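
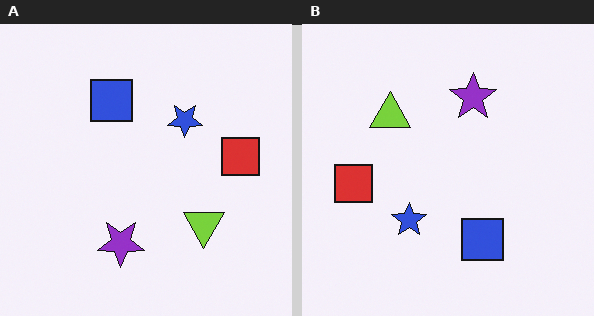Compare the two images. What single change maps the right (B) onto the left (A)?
It was rotated 180°.

The red square sits in the left of the right (B) image and the right of the left (A) — consistent with a whole-image 180° rotation.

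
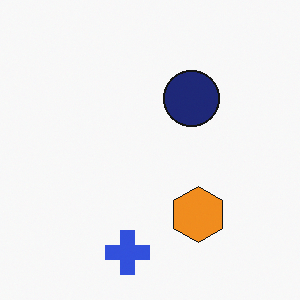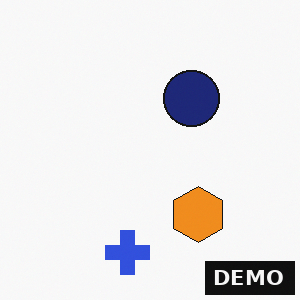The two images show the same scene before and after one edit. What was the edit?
The second image is the first watermarked with the text "DEMO" in the lower-right corner.

A dark label reading "DEMO" appears in the lower-right corner.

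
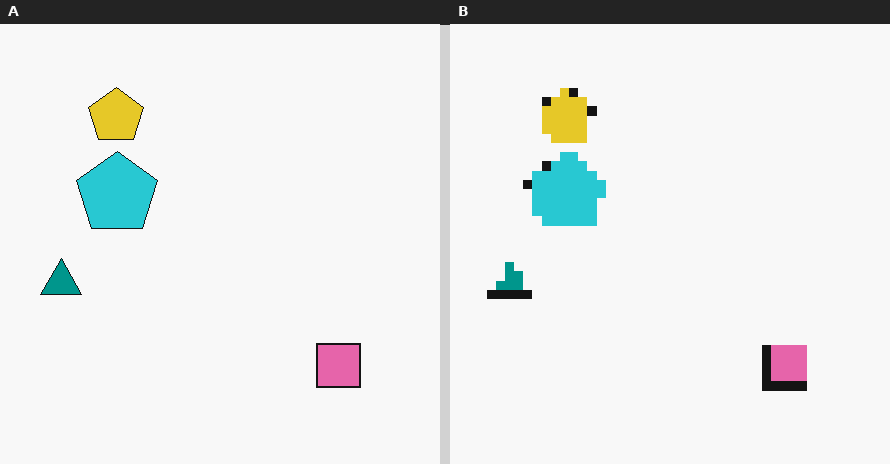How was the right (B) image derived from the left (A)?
The image was heavily pixelated into large blocks.

Shapes are reduced to large square blocks; fine edges and outlines are lost — a downscale-then-upscale (mosaic) effect.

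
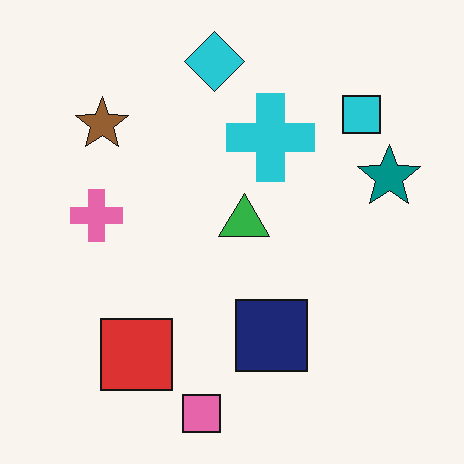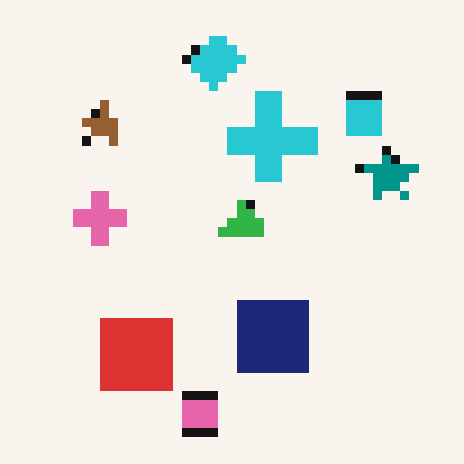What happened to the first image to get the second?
The transformation is: heavily pixelated into large blocks.

Shapes are reduced to large square blocks; fine edges and outlines are lost — a downscale-then-upscale (mosaic) effect.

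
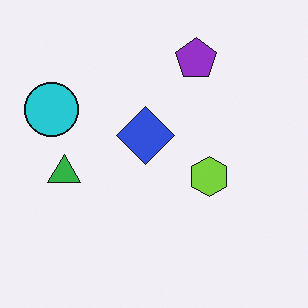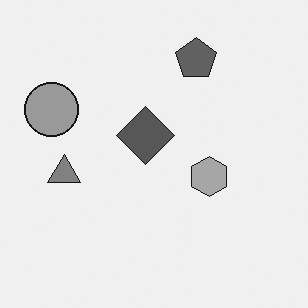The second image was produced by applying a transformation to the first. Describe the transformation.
Converted to grayscale.

All color is removed — every shape is now a shade of grey.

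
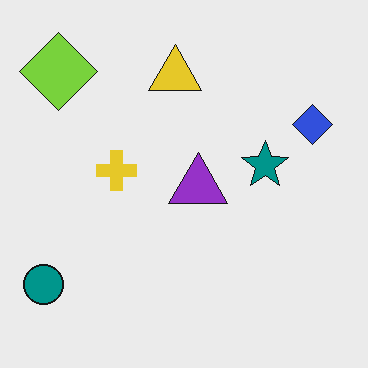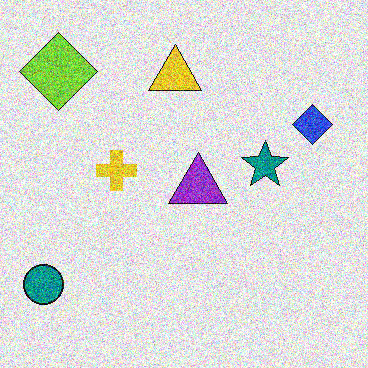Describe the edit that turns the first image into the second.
The transformation is: degraded with heavy additive noise.

Random speckle covers the whole image, including the flat background.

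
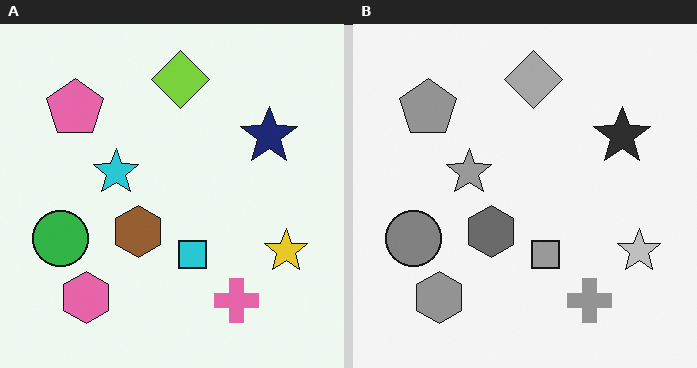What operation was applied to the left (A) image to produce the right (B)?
The image was converted to grayscale.

All color is removed — every shape is now a shade of grey.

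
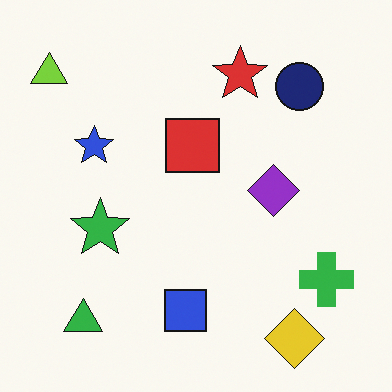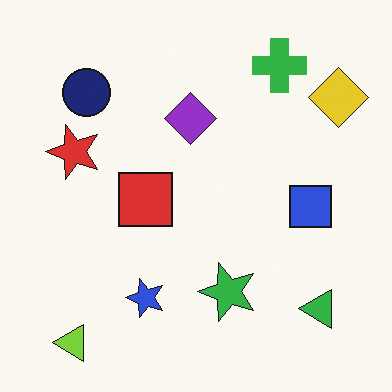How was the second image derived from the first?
The transformation is: rotated 90° counter-clockwise.

The lime triangle sits in the top-left of the first image and the bottom-left of the second — consistent with a whole-image 90° counter-clockwise rotation.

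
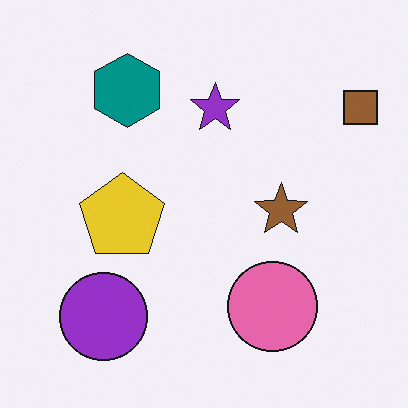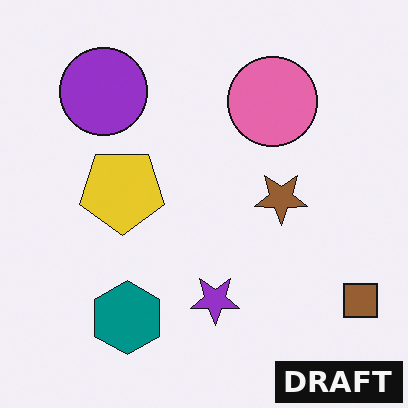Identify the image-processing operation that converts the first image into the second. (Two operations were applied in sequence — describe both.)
The image was flipped vertically (top ↔ bottom), then watermarked with the text "DRAFT" in the lower-right corner.

The teal hexagon is in the top-left of the first image and the bottom-left of the second — shapes on opposite sides of the horizontal midline have swapped in a mirror flip. A dark label reading "DRAFT" appears in the lower-right corner.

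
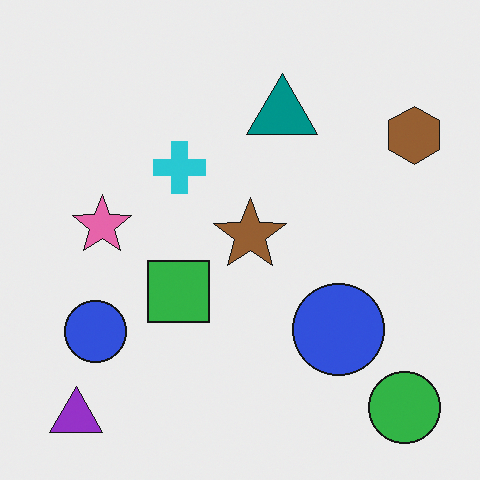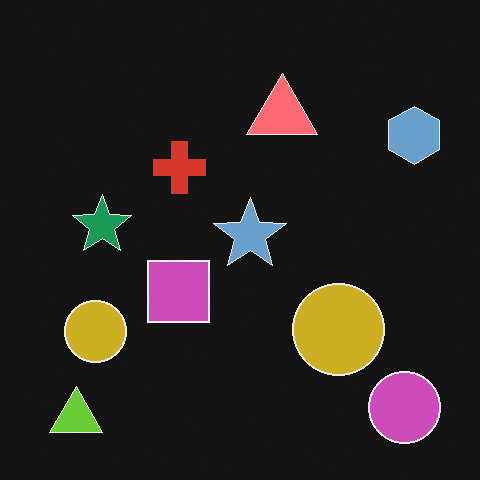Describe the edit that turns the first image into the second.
Color-inverted (negative).

The light background has become dark and every shape's color is its complement — a photographic negative.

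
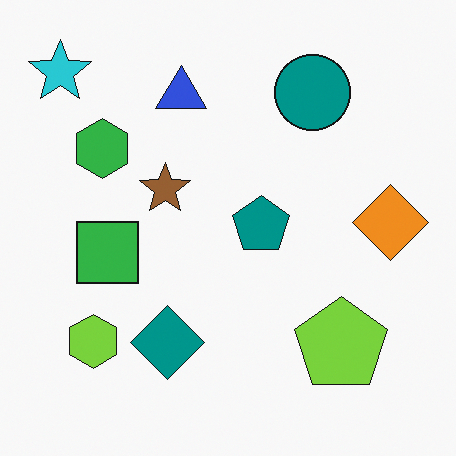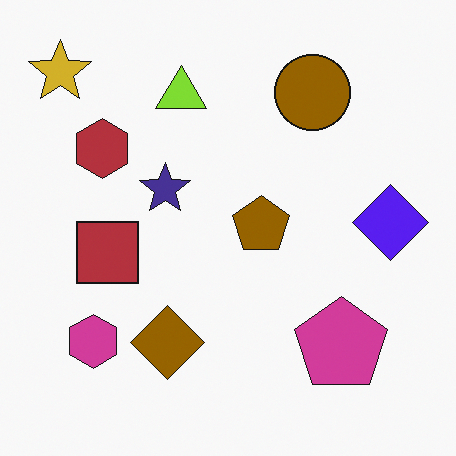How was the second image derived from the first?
This is the original image hue-shifted through roughly half the color wheel.

Every shape's color has rotated by the same amount around the hue wheel — a uniform hue shift.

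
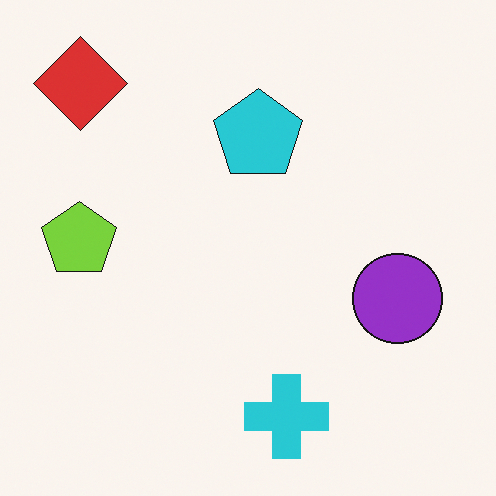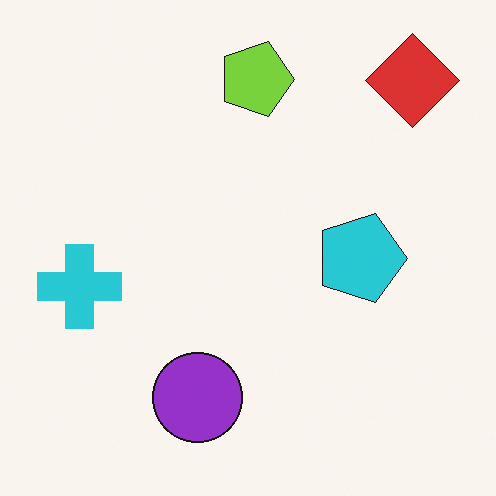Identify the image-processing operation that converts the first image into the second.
This is the original image rotated 90° clockwise.

The red diamond sits in the top-left of the first image and the top-right of the second — consistent with a whole-image 90° clockwise rotation.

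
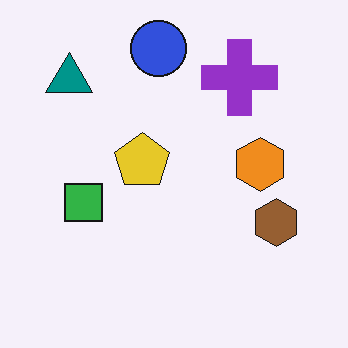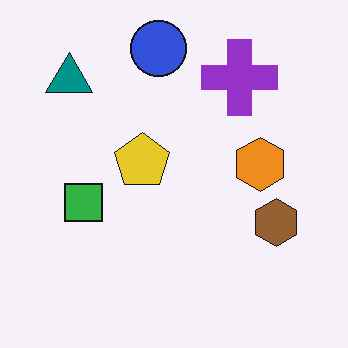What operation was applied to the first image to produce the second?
Given moderate JPEG compression.

Blocky 8×8 compression artifacts appear around shape edges and the flat background shows ringing — characteristic JPEG degradation.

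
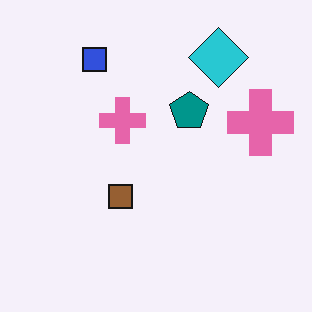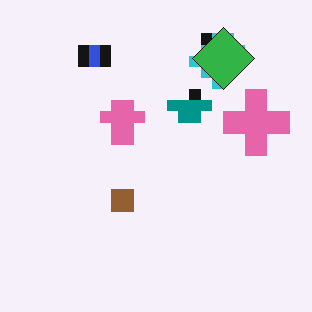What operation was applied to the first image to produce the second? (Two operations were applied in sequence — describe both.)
This is the original image heavily pixelated into large blocks, then overlaid with an additional green diamond.

Shapes are reduced to large square blocks; fine edges and outlines are lost — a downscale-then-upscale (mosaic) effect. A green diamond appears in the second image that is absent from the first.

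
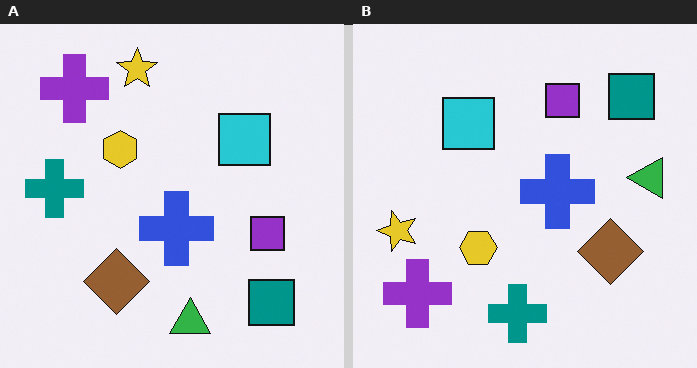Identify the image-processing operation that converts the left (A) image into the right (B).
It was rotated 90° counter-clockwise.

The purple cross sits in the top-left of the left (A) image and the bottom-left of the right (B) — consistent with a whole-image 90° counter-clockwise rotation.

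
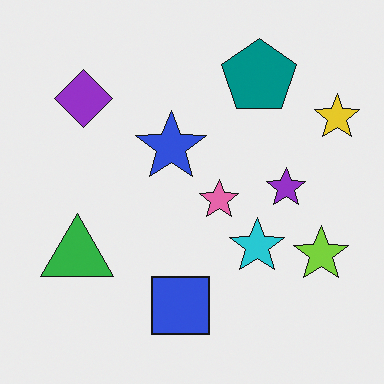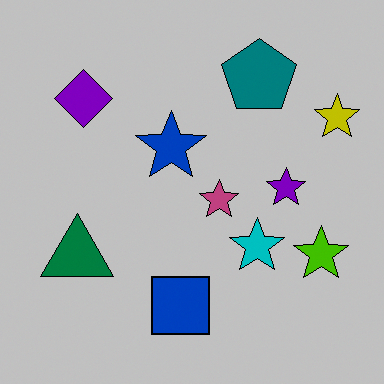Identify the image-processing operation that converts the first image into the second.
Heavily posterized to just a handful of flat colors.

Each flat color has snapped to a coarser quantized level — most visibly, the near-white background has dropped to a flat grey.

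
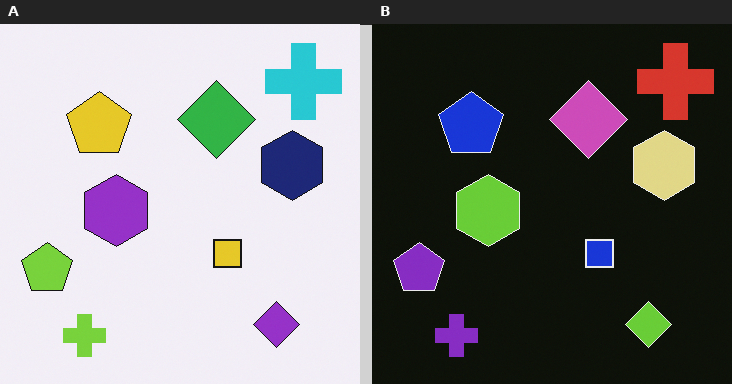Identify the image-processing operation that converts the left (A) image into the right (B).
It was color-inverted (negative).

The light background has become dark and every shape's color is its complement — a photographic negative.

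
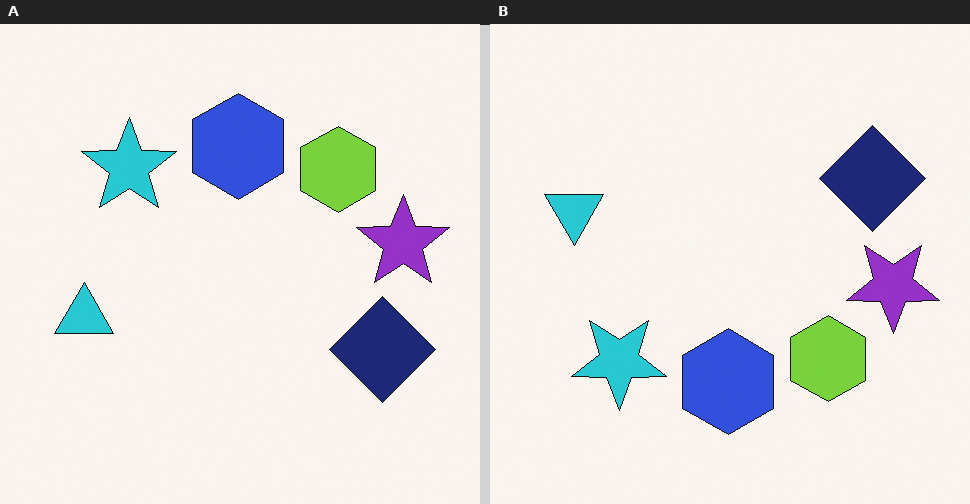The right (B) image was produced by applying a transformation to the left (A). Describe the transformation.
It was flipped vertically (top ↔ bottom).

The blue hexagon is in the top of the left (A) image and the bottom of the right (B) — shapes on opposite sides of the horizontal midline have swapped in a mirror flip.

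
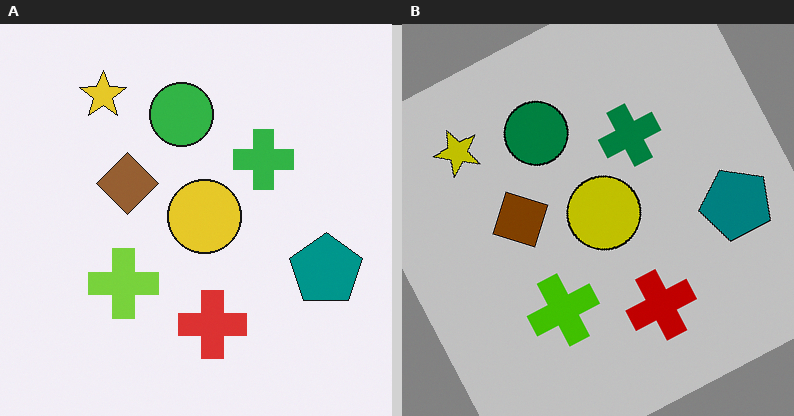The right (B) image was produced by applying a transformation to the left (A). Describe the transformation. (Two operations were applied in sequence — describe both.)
It was aggressively posterized, then rotated counter-clockwise by a clearly visible amount.

Each flat color has snapped to a coarser quantized level — most visibly, the near-white background has dropped to a flat grey. Every shape is tilted by the same angle and the image corners show triangular fill wedges — a whole-image rotation by a non-right angle.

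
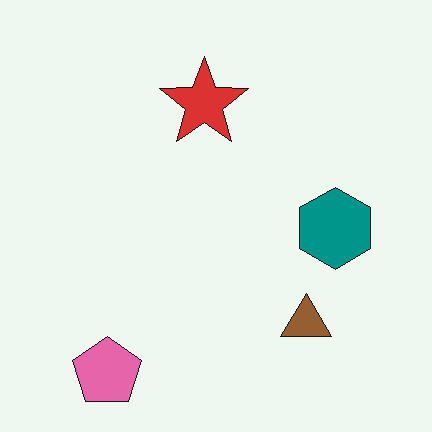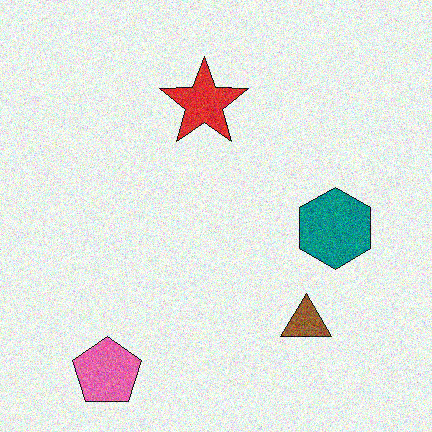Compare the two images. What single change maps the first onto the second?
It was degraded with moderate additive noise.

Random speckle covers the whole image, including the flat background.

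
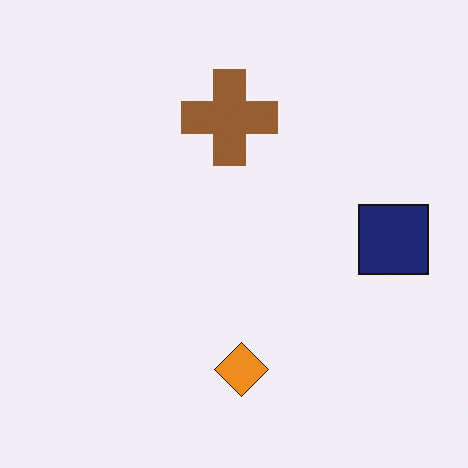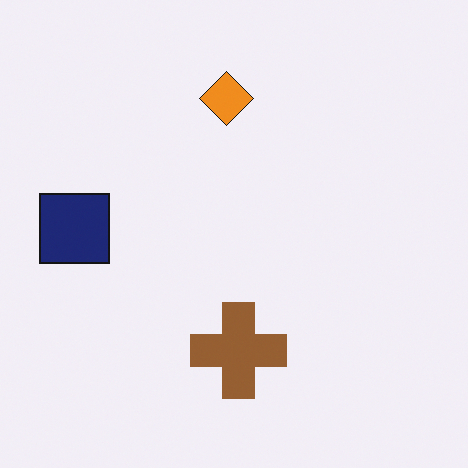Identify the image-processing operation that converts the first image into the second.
Rotated 180°.

The navy square sits in the right of the first image and the left of the second — consistent with a whole-image 180° rotation.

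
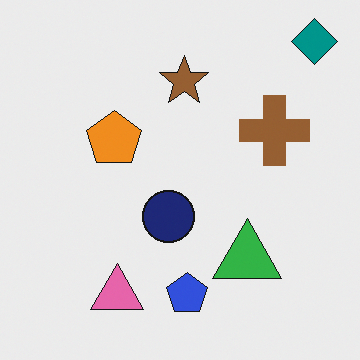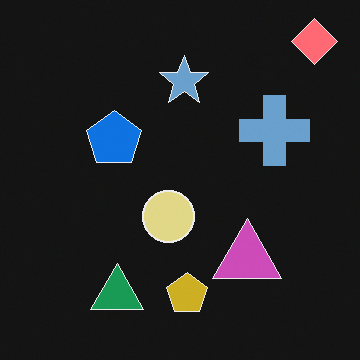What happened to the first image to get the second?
The image was color-inverted (negative).

The light background has become dark and every shape's color is its complement — a photographic negative.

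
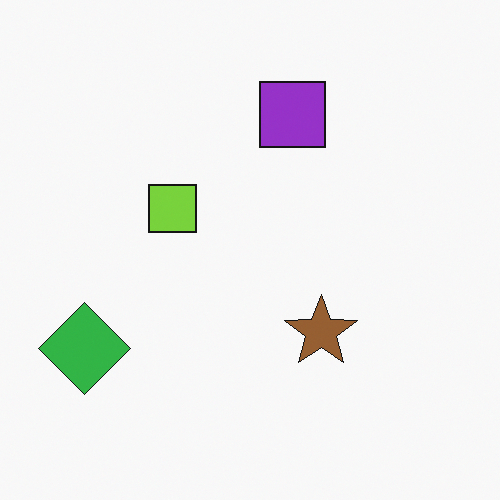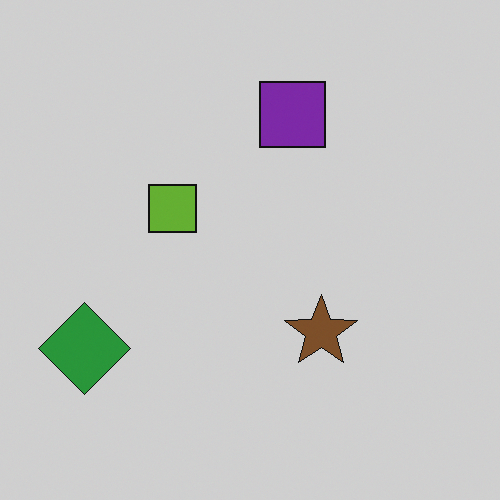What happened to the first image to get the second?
Darkened a little.

Every pixel — background and shapes alike — is uniformly darkened.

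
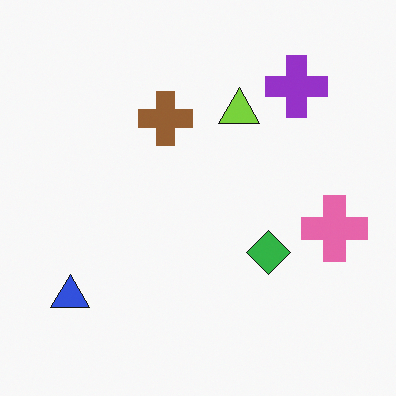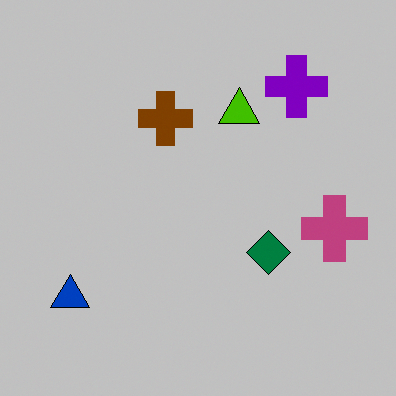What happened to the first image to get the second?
The transformation is: heavily posterized to just a handful of flat colors.

Each flat color has snapped to a coarser quantized level — most visibly, the near-white background has dropped to a flat grey.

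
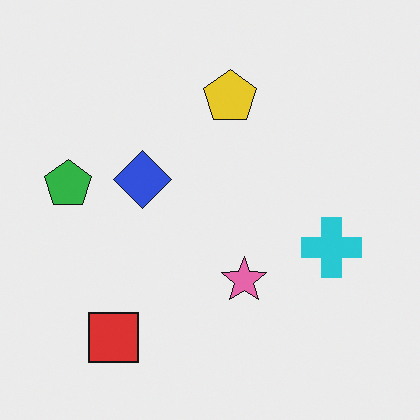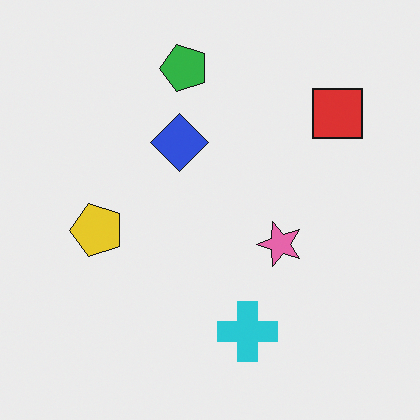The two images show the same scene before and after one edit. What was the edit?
The image was transposed (reflected across the top-left ↔ bottom-right diagonal).

Shapes have swapped their row and column positions — what was in the top-right is now in the bottom-left — a diagonal reflection.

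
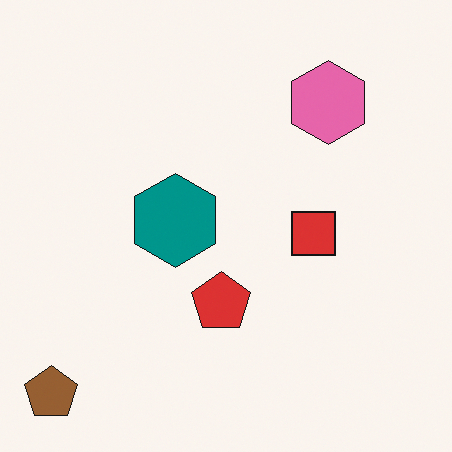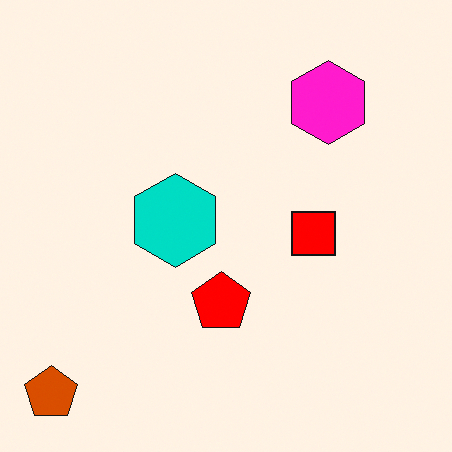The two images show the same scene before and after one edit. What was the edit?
This is the original image heavily oversaturated.

All colors are more vivid — a global saturation change.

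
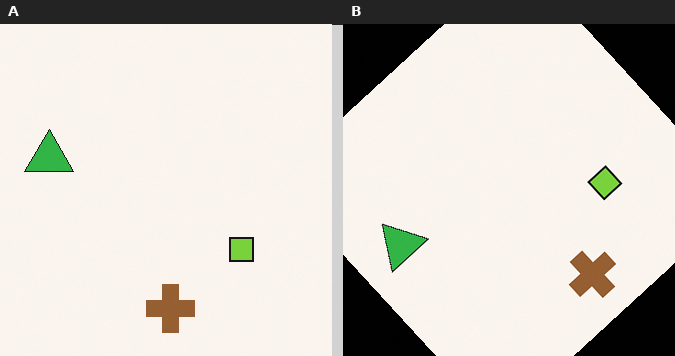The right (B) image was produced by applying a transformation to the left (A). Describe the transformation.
It was rotated counter-clockwise by a large amount — several tens of degrees.

Every shape is tilted by the same angle and the image corners show triangular fill wedges — a whole-image rotation by a non-right angle.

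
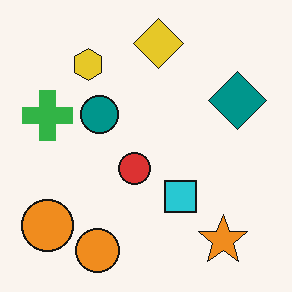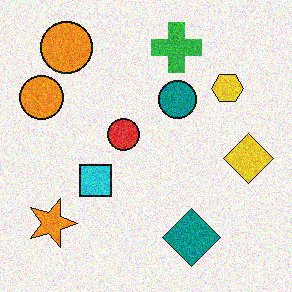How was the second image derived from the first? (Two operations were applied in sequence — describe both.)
This is the original image degraded with visible gaussian noise, then rotated 90° clockwise.

Random speckle covers the whole image, including the flat background. The orange star sits in the bottom-right of the first image and the bottom-left of the second — consistent with a whole-image 90° clockwise rotation.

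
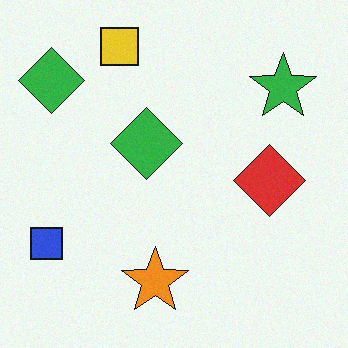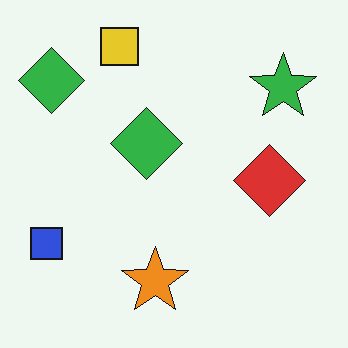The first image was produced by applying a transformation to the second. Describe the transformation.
The transformation is: degraded with a light layer of grain.

Random speckle covers the whole image, including the flat background.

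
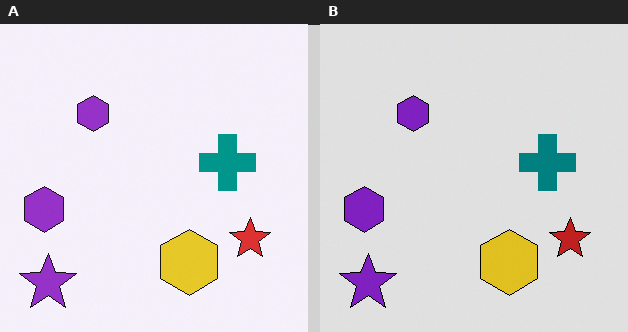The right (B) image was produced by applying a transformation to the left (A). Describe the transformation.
Moderately posterized.

Each flat color has snapped to a coarser quantized level — most visibly, the near-white background has dropped to a flat grey.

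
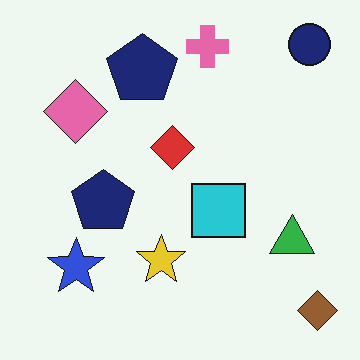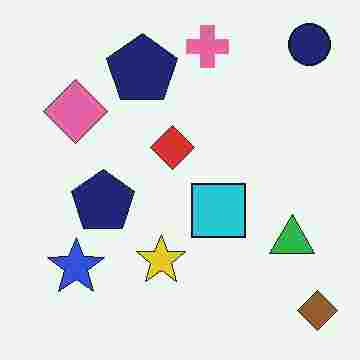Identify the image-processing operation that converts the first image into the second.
Degraded with heavy JPEG compression.

Blocky 8×8 compression artifacts appear around shape edges and the flat background shows ringing — characteristic JPEG degradation.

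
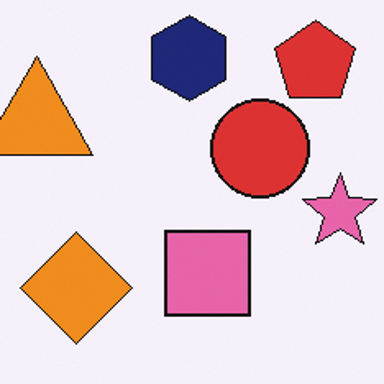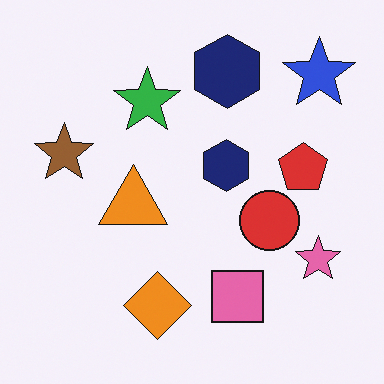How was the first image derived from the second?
The first image is the second cropped tightly and scaled back up.

The visible shapes are larger and the field of view is narrower; shapes near the original edges may be partly or wholly outside the frame — a crop-and-rescale.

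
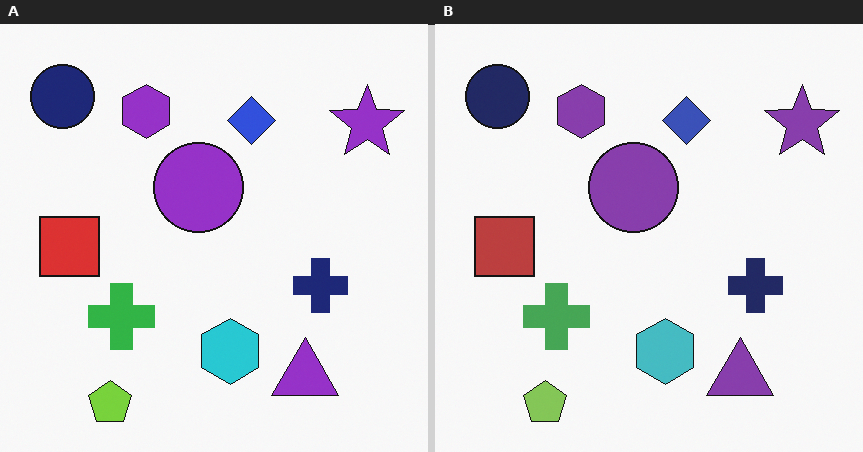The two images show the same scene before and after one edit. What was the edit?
The image was slightly desaturated.

All colors are more muted and greyish — a global saturation change.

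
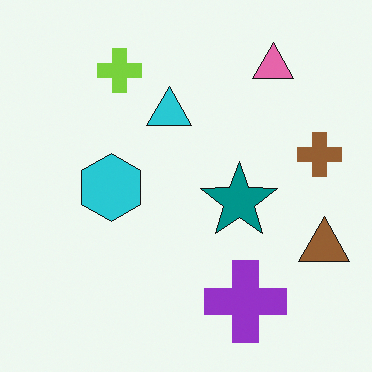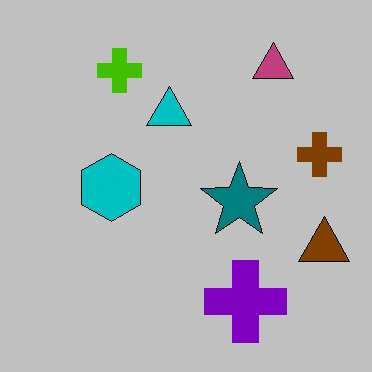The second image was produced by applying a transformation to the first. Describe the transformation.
This is the original image heavily posterized to just a handful of flat colors.

Each flat color has snapped to a coarser quantized level — most visibly, the near-white background has dropped to a flat grey.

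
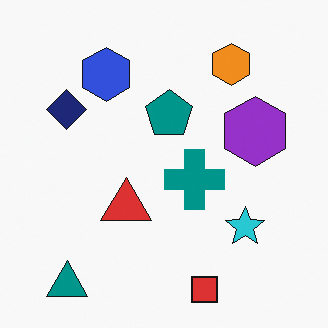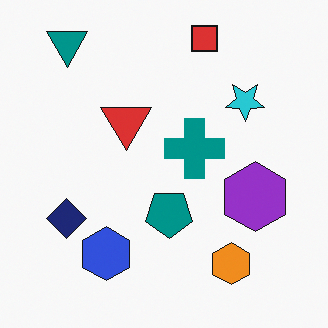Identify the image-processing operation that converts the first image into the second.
Flipped vertically (top ↔ bottom).

The red square is in the bottom of the first image and the top of the second — shapes on opposite sides of the horizontal midline have swapped in a mirror flip.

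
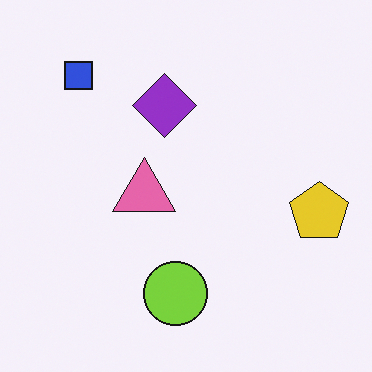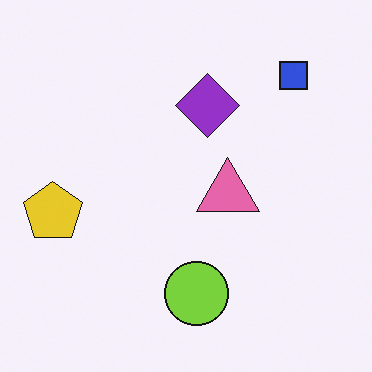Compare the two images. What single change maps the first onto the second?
The image was flipped horizontally (left ↔ right).

The yellow pentagon is in the right of the first image and the left of the second — shapes on opposite sides of the vertical midline have swapped in a mirror flip.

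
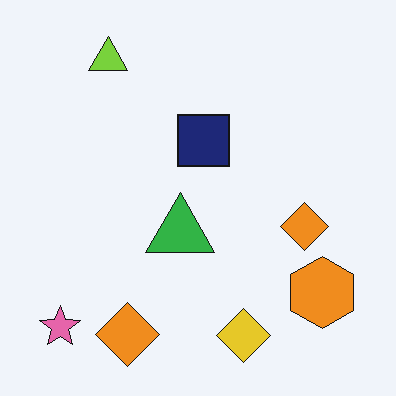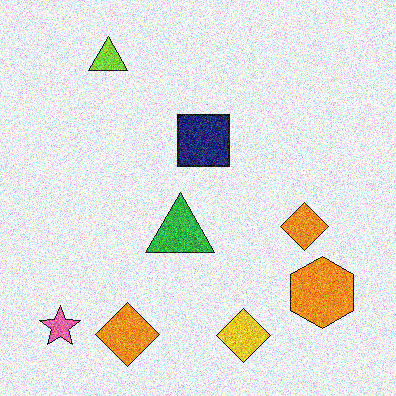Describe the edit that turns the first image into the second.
The image was degraded with a thick layer of grain.

Random speckle covers the whole image, including the flat background.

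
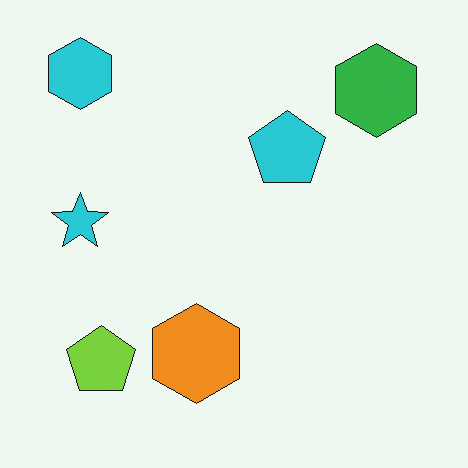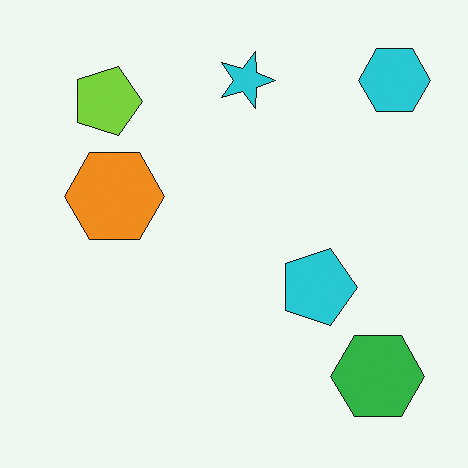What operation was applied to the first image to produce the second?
The transformation is: rotated 90° clockwise.

The cyan hexagon sits in the top-left of the first image and the top-right of the second — consistent with a whole-image 90° clockwise rotation.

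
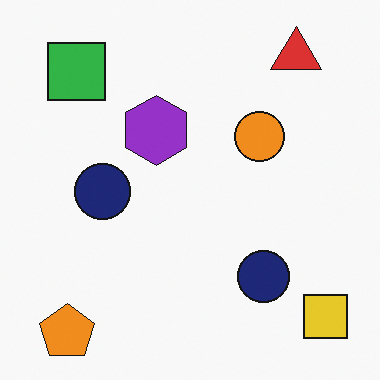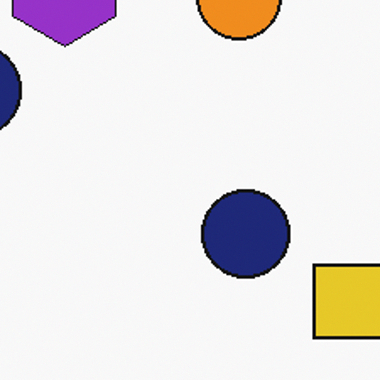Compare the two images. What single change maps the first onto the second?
The transformation is: cropped tightly and scaled back up.

The visible shapes are larger and the field of view is narrower; shapes near the original edges may be partly or wholly outside the frame — a crop-and-rescale.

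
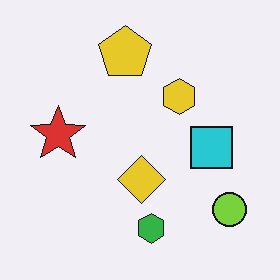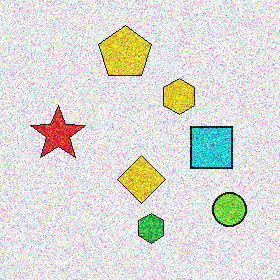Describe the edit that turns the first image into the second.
The image was degraded with heavy additive noise.

Random speckle covers the whole image, including the flat background.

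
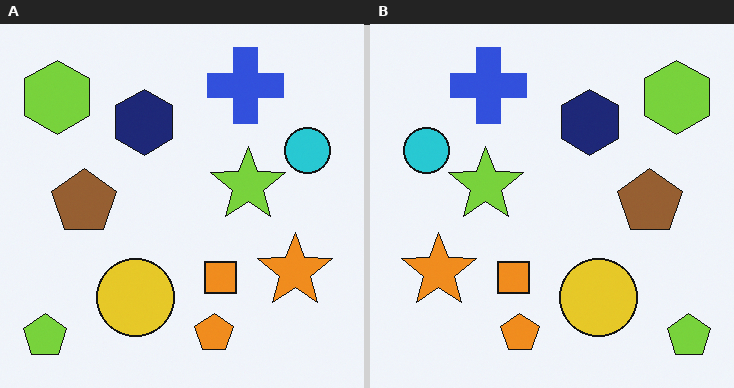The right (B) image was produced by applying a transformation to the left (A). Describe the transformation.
The transformation is: flipped horizontally (left ↔ right).

The lime pentagon is in the bottom-left of the left (A) image and the bottom-right of the right (B) — shapes on opposite sides of the vertical midline have swapped in a mirror flip.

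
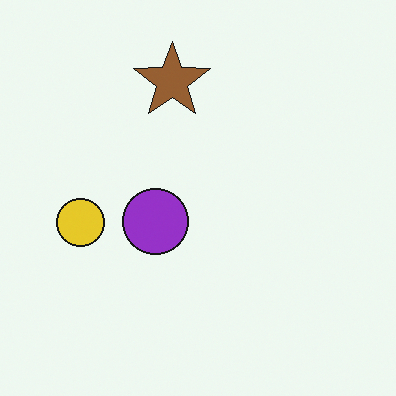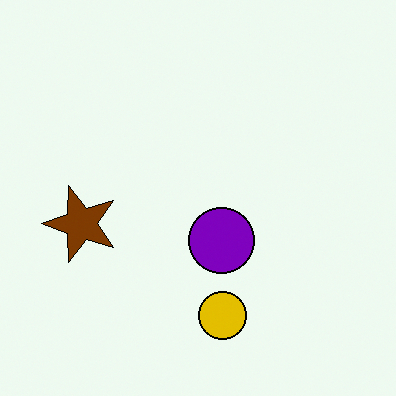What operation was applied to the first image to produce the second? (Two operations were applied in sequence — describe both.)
The image was given slightly increased contrast, then rotated 90° counter-clockwise.

Tones are pushed away from mid-grey across the whole image — a global contrast change. The yellow circle sits in the left of the first image and the bottom of the second — consistent with a whole-image 90° counter-clockwise rotation.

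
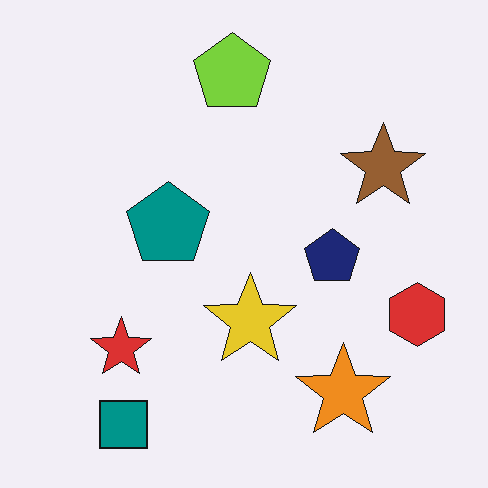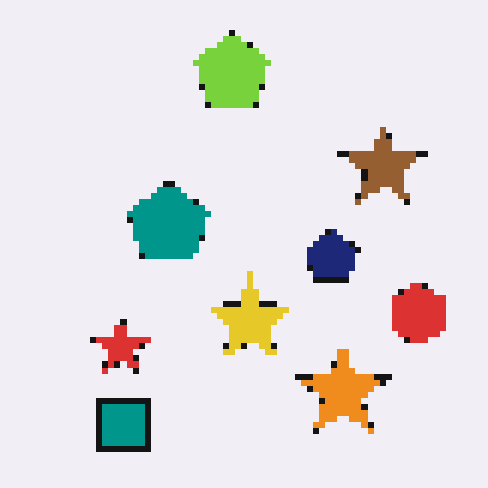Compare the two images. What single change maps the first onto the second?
This is the original image pixelated into visible square blocks.

Shapes are reduced to large square blocks; fine edges and outlines are lost — a downscale-then-upscale (mosaic) effect.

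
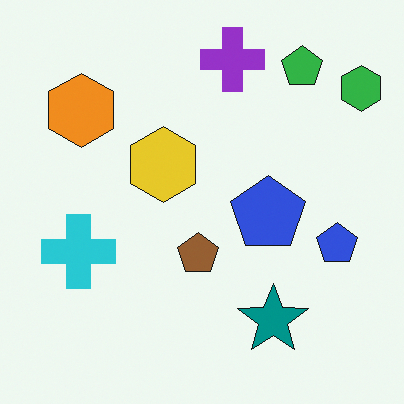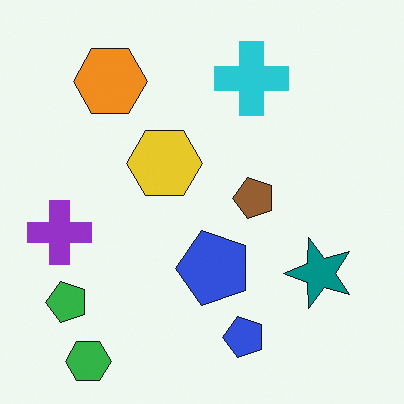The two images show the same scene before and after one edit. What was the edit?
Transposed (reflected across the top-left ↔ bottom-right diagonal).

Shapes have swapped their row and column positions — what was in the top-right is now in the bottom-left — a diagonal reflection.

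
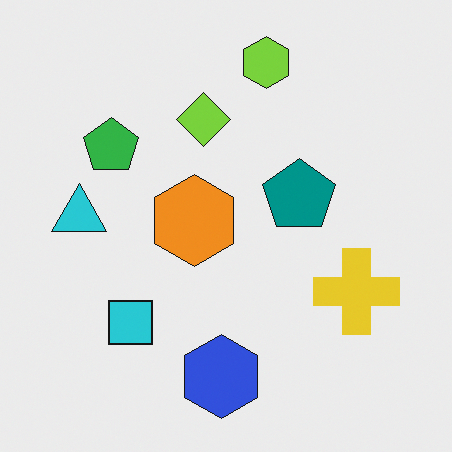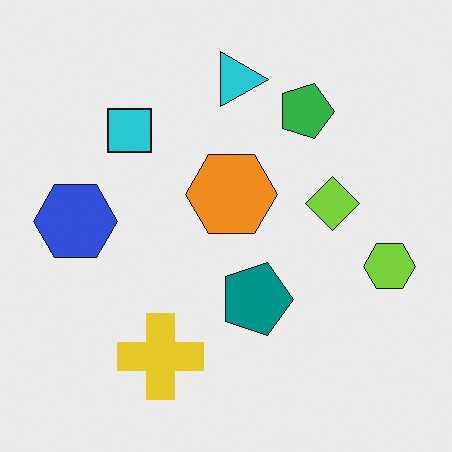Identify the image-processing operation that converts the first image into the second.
Rotated 90° clockwise.

The lime hexagon sits in the top of the first image and the right of the second — consistent with a whole-image 90° clockwise rotation.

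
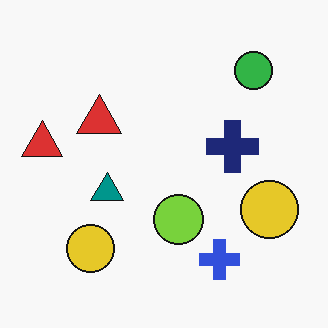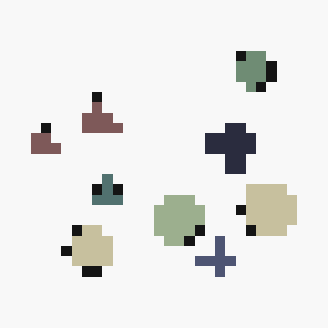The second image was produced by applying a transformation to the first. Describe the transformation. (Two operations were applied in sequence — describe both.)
It was heavily desaturated, then heavily pixelated into large blocks.

All colors are more muted and greyish — a global saturation change. Shapes are reduced to large square blocks; fine edges and outlines are lost — a downscale-then-upscale (mosaic) effect.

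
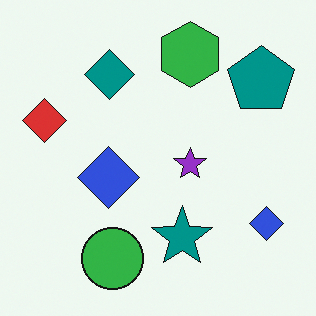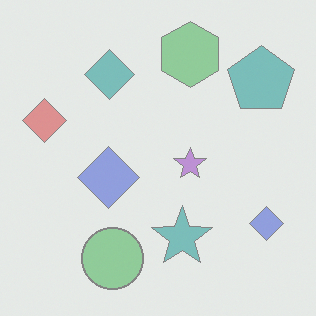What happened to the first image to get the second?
The image was washed out (contrast reduced).

Tones are pushed toward mid-grey across the whole image — a global contrast change.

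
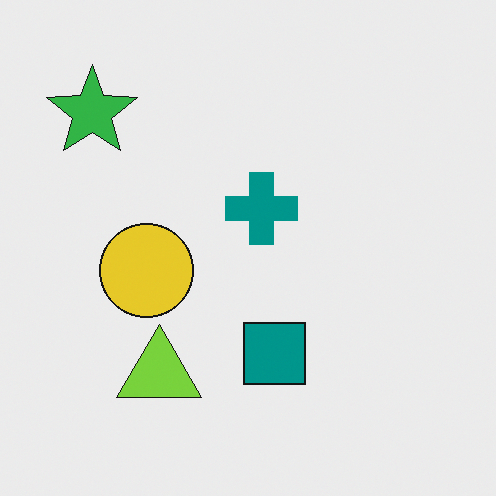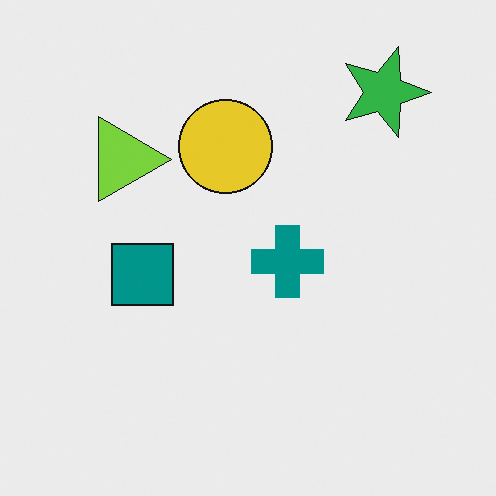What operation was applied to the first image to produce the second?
It was rotated 90° clockwise.

The green star sits in the top-left of the first image and the top-right of the second — consistent with a whole-image 90° clockwise rotation.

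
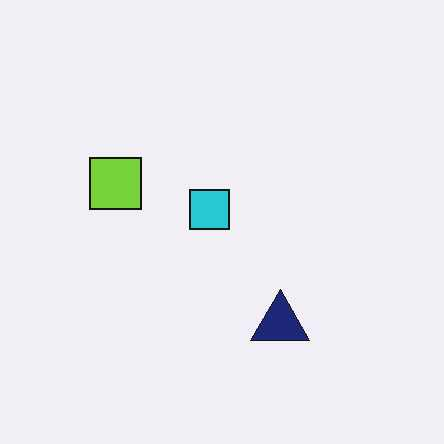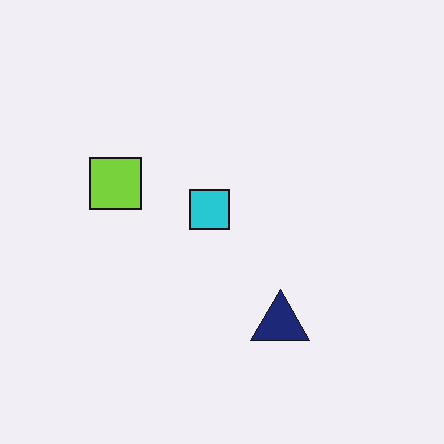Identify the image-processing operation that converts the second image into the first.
The image was given moderate JPEG compression.

Blocky 8×8 compression artifacts appear around shape edges and the flat background shows ringing — characteristic JPEG degradation.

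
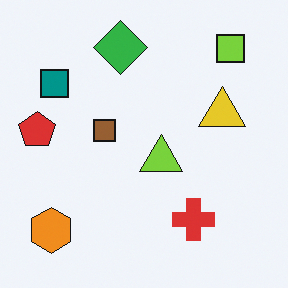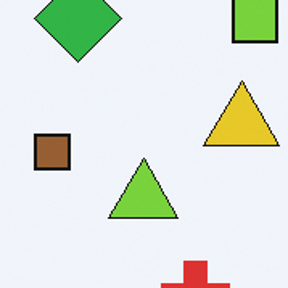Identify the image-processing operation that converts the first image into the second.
The transformation is: cropped to a modestly smaller region and rescaled.

The visible shapes are larger and the field of view is narrower; shapes near the original edges may be partly or wholly outside the frame — a crop-and-rescale.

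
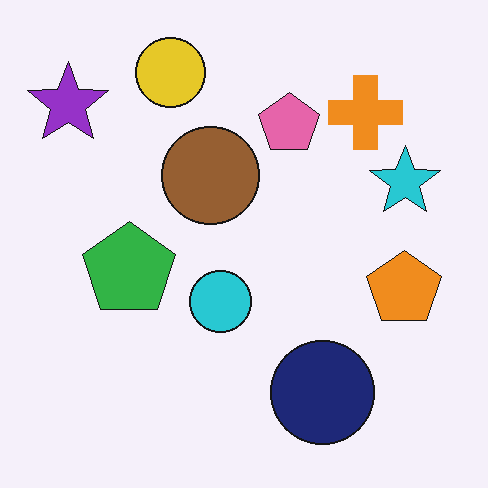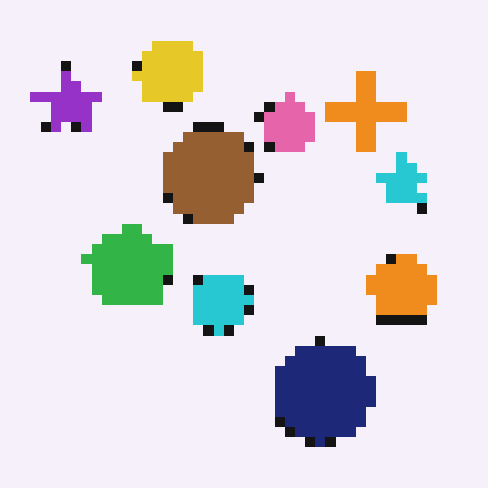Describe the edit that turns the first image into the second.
The image was coarsely pixelated.

Shapes are reduced to large square blocks; fine edges and outlines are lost — a downscale-then-upscale (mosaic) effect.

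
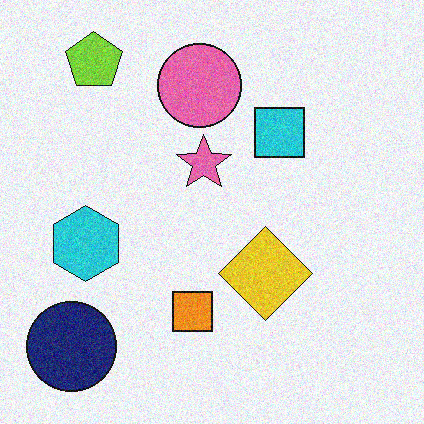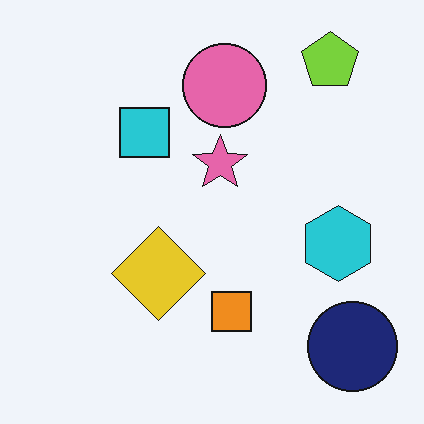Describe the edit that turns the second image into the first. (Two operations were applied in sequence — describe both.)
The transformation is: flipped horizontally (left ↔ right), then degraded with moderate additive noise.

The navy circle is in the bottom-right of the second image and the bottom-left of the first — shapes on opposite sides of the vertical midline have swapped in a mirror flip. Random speckle covers the whole image, including the flat background.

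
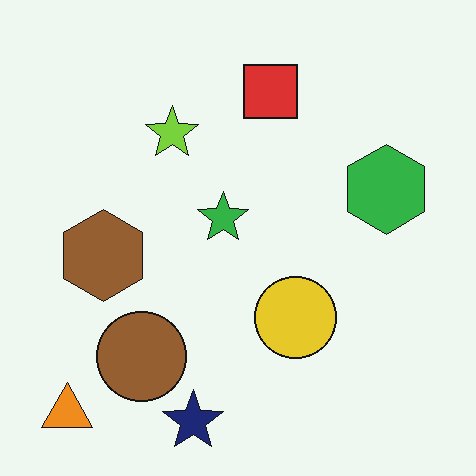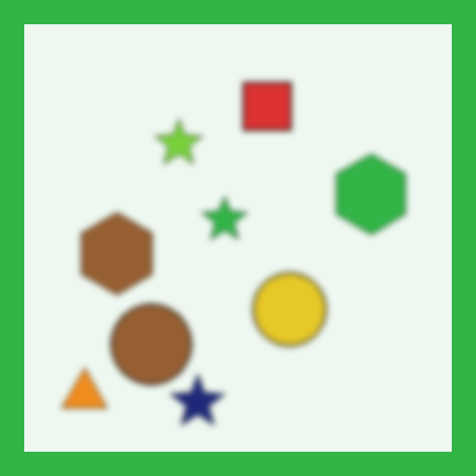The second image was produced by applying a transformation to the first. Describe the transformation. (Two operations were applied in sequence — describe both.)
The image was moderately blurred, then framed with a green border.

Shape edges and outlines are uniformly softened across the whole image. A solid green frame runs around the edge of the second image, with the content slightly shrunk inside it.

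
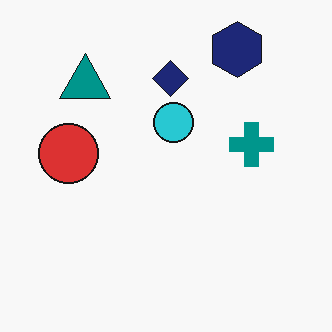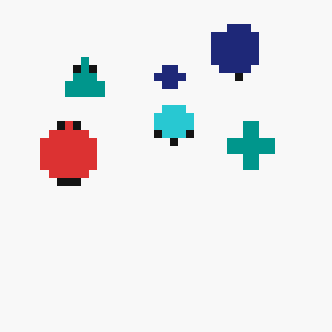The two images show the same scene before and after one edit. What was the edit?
The transformation is: moderately pixelated.

Shapes are reduced to large square blocks; fine edges and outlines are lost — a downscale-then-upscale (mosaic) effect.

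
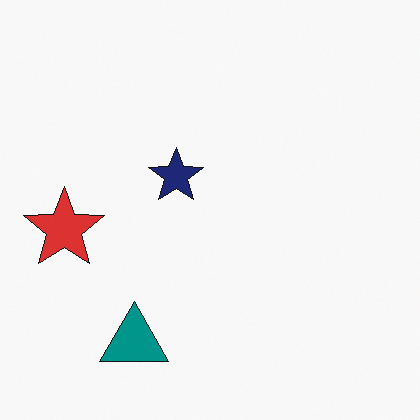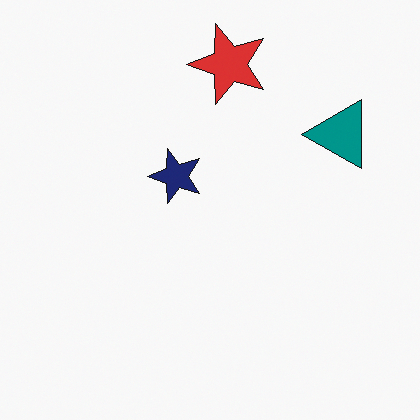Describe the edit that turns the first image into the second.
The image was transposed (reflected across the top-left ↔ bottom-right diagonal).

Shapes have swapped their row and column positions — what was in the top-right is now in the bottom-left — a diagonal reflection.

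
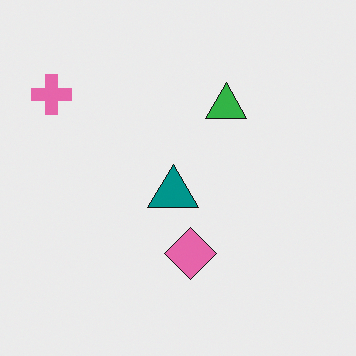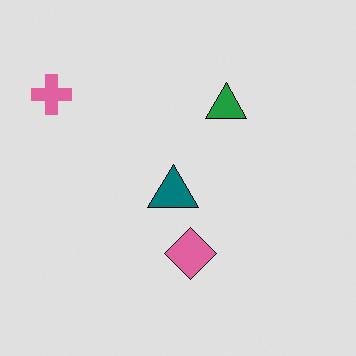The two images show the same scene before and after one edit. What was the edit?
It was moderately posterized.

Each flat color has snapped to a coarser quantized level — most visibly, the near-white background has dropped to a flat grey.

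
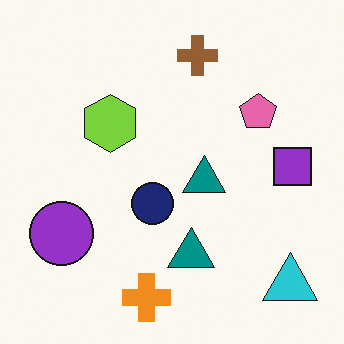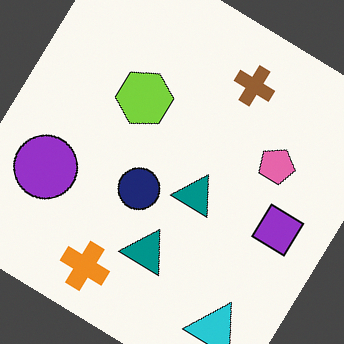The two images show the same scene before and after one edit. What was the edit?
This is the original image rotated clockwise by a large amount — several tens of degrees.

Every shape is tilted by the same angle and the image corners show triangular fill wedges — a whole-image rotation by a non-right angle.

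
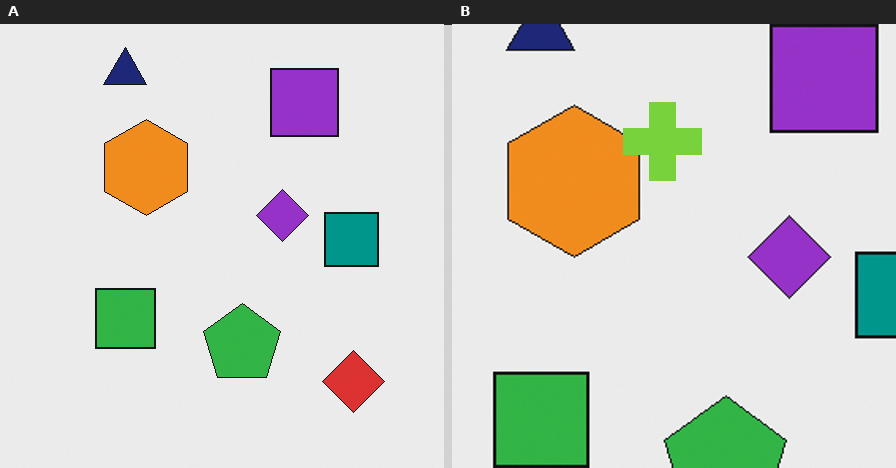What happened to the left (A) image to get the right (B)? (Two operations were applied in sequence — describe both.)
The transformation is: cropped to a modestly smaller region and rescaled, then overlaid with an additional lime cross.

The visible shapes are larger and the field of view is narrower; shapes near the original edges may be partly or wholly outside the frame — a crop-and-rescale. A lime cross appears in the right (B) image that is absent from the left (A).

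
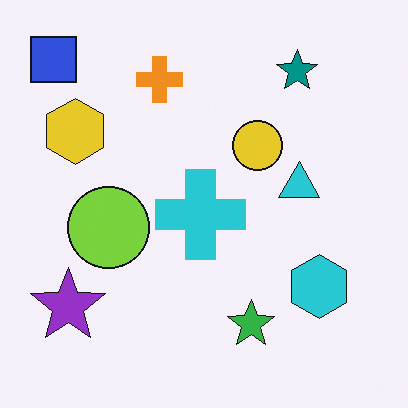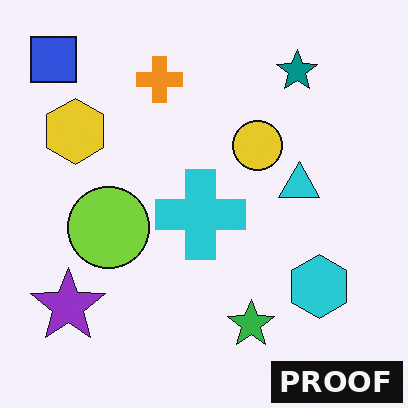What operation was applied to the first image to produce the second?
This is the original image watermarked with the text "PROOF" in the lower-right corner.

A dark label reading "PROOF" appears in the lower-right corner.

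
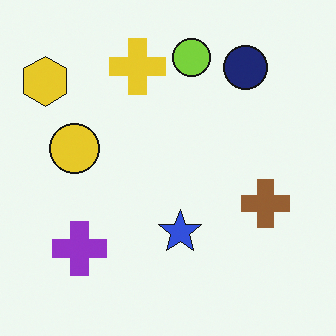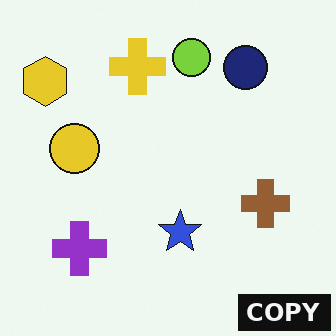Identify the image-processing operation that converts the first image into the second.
The transformation is: watermarked with the text "COPY" in the lower-right corner.

A dark label reading "COPY" appears in the lower-right corner.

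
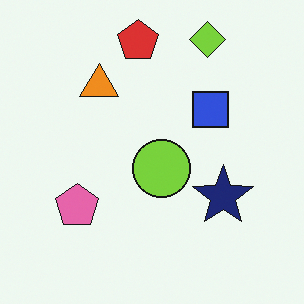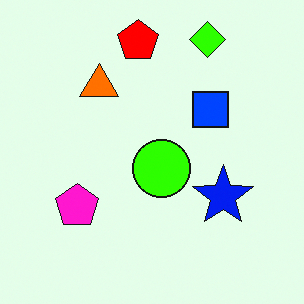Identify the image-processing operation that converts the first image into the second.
This is the original image heavily oversaturated.

All colors are more vivid — a global saturation change.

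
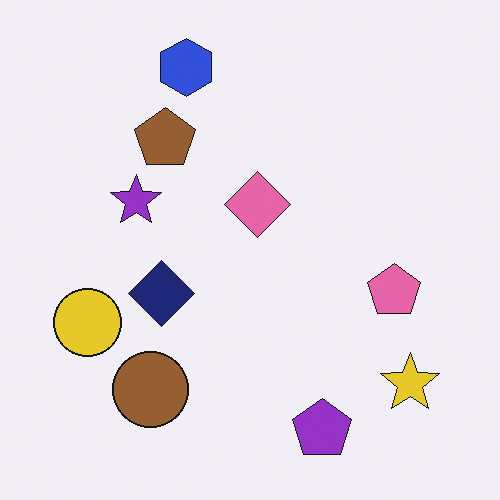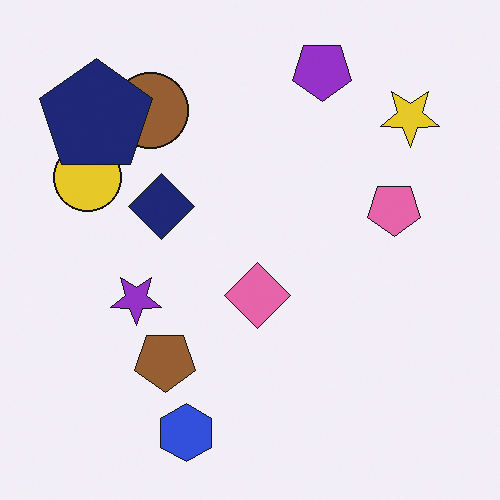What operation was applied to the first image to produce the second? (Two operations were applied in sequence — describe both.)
It was flipped vertically (top ↔ bottom), then overlaid with an additional navy pentagon.

The blue hexagon is in the top of the first image and the bottom of the second — shapes on opposite sides of the horizontal midline have swapped in a mirror flip. A navy pentagon appears in the second image that is absent from the first.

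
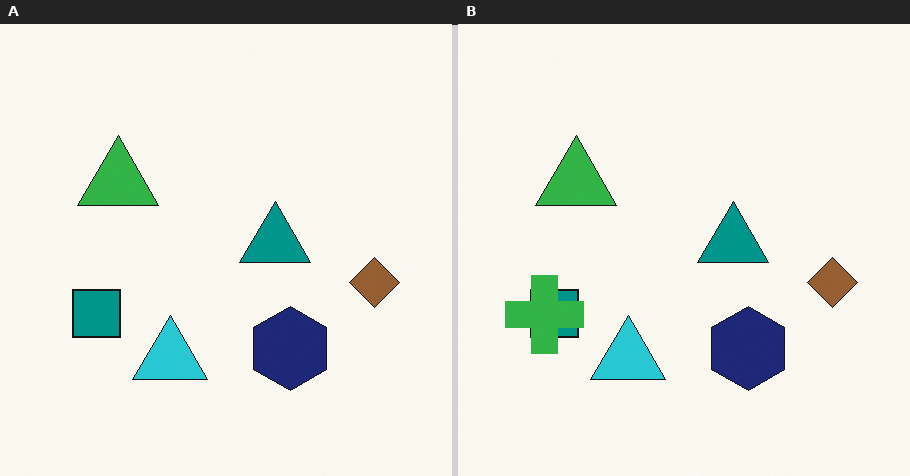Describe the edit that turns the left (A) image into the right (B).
The right (B) image is the left (A) overlaid with an additional green cross.

A green cross appears in the right (B) image that is absent from the left (A).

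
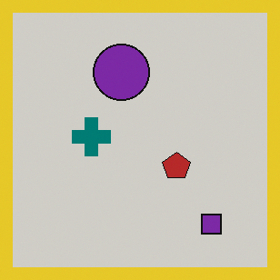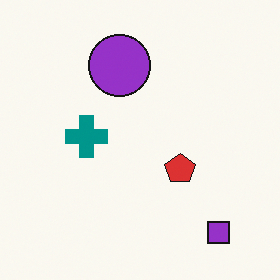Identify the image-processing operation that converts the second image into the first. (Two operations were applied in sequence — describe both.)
The transformation is: slightly darkened, then framed with a yellow border.

Every pixel — background and shapes alike — is uniformly darkened. A solid yellow frame runs around the edge of the first image, with the content slightly shrunk inside it.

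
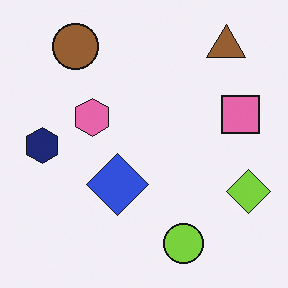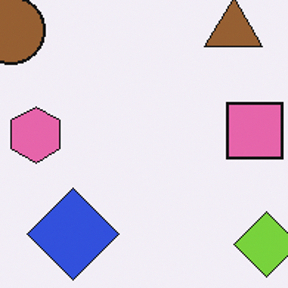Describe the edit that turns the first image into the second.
The transformation is: cropped to a modestly smaller region and rescaled.

The visible shapes are larger and the field of view is narrower; shapes near the original edges may be partly or wholly outside the frame — a crop-and-rescale.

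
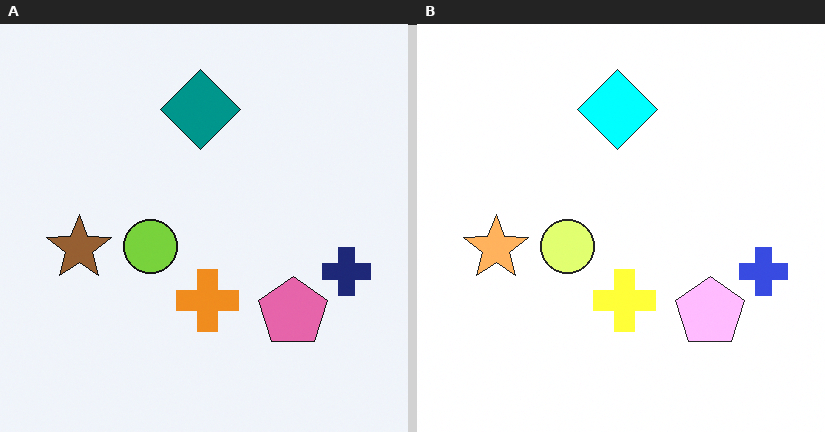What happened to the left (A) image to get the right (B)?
This is the original image noticeably brightened.

Every pixel — background and shapes alike — is uniformly brightened.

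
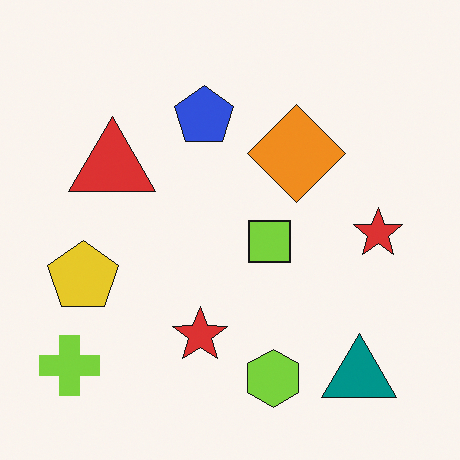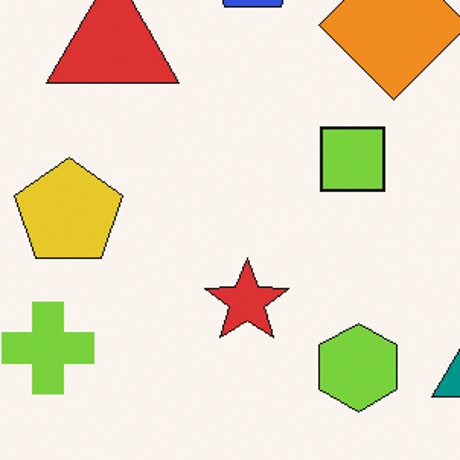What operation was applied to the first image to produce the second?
The second image is the first cropped slightly and scaled back up.

The visible shapes are larger and the field of view is narrower; shapes near the original edges may be partly or wholly outside the frame — a crop-and-rescale.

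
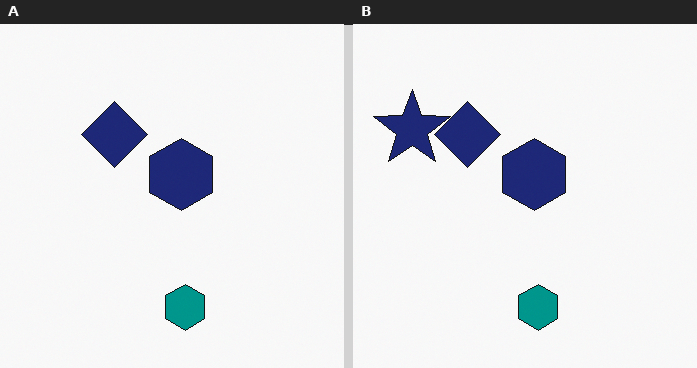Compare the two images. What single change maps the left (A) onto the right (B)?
This is the original image overlaid with an additional navy star.

A navy star appears in the right (B) image that is absent from the left (A).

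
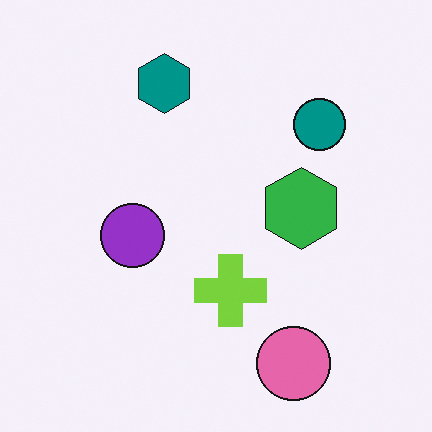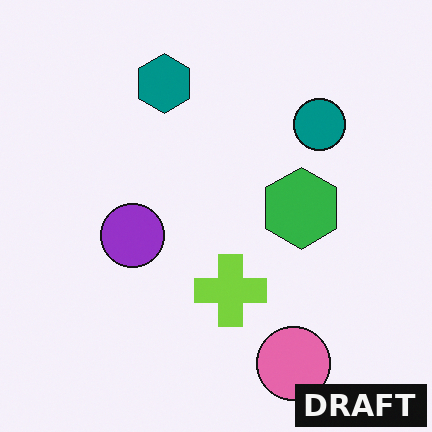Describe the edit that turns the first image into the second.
Watermarked with the text "DRAFT" in the lower-right corner.

A dark label reading "DRAFT" appears in the lower-right corner.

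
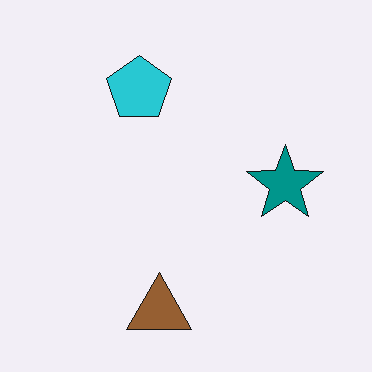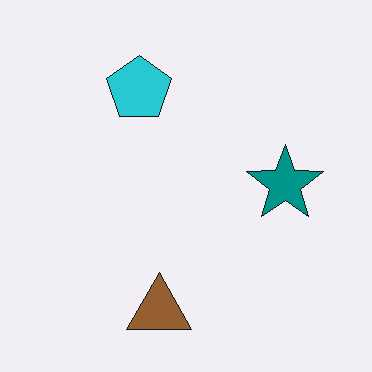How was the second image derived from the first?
The transformation is: given moderate JPEG compression.

Blocky 8×8 compression artifacts appear around shape edges and the flat background shows ringing — characteristic JPEG degradation.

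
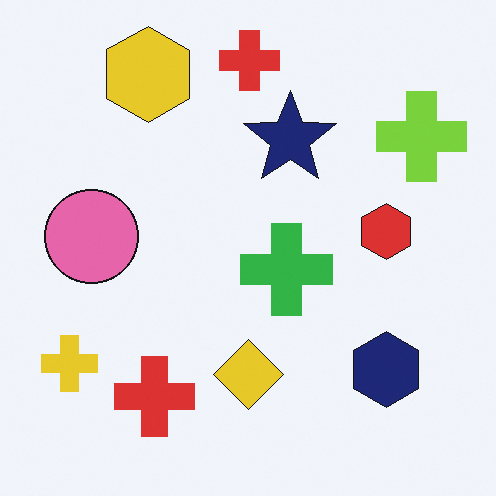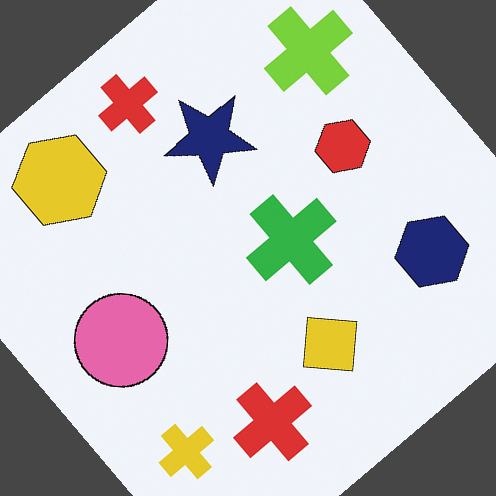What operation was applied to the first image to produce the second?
The transformation is: rotated counter-clockwise by a large amount — several tens of degrees.

Every shape is tilted by the same angle and the image corners show triangular fill wedges — a whole-image rotation by a non-right angle.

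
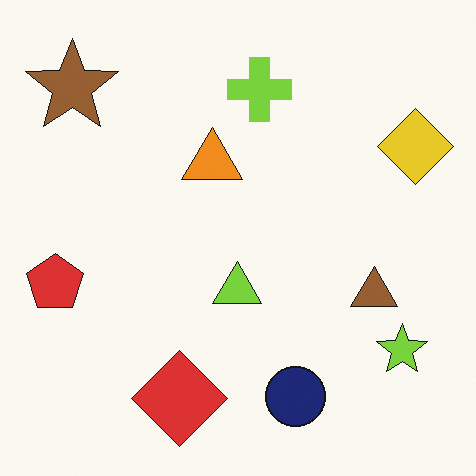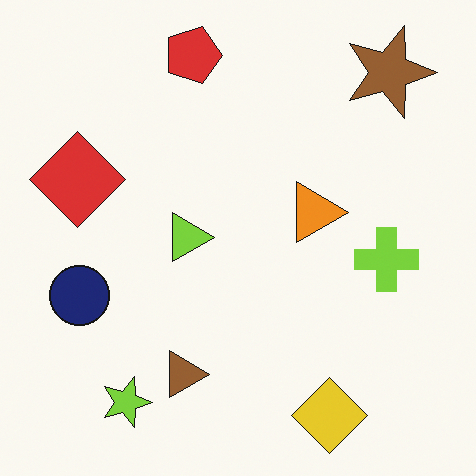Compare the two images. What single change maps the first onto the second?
The image was rotated 90° clockwise.

The brown star sits in the top-left of the first image and the top-right of the second — consistent with a whole-image 90° clockwise rotation.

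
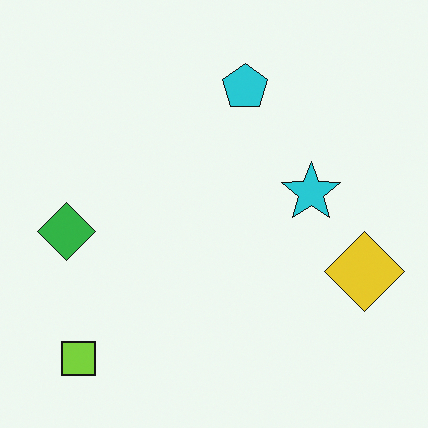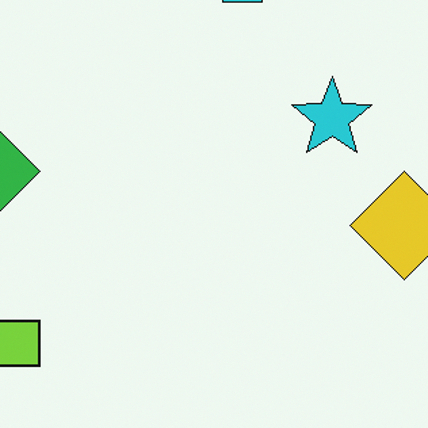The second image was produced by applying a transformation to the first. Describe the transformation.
The image was cropped to a modestly smaller region and rescaled.

The visible shapes are larger and the field of view is narrower; shapes near the original edges may be partly or wholly outside the frame — a crop-and-rescale.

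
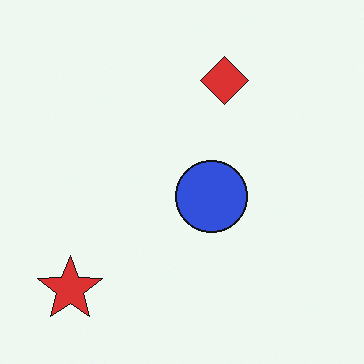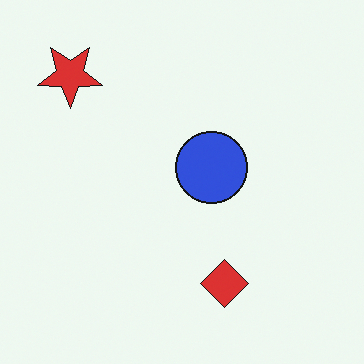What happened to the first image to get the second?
It was flipped vertically (top ↔ bottom).

The red star is in the bottom-left of the first image and the top-left of the second — shapes on opposite sides of the horizontal midline have swapped in a mirror flip.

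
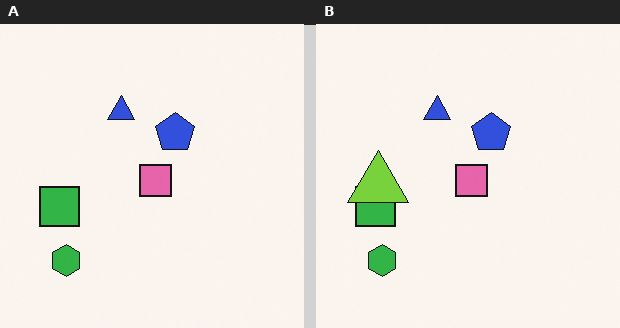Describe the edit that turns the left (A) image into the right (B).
This is the original image overlaid with an additional lime triangle.

A lime triangle appears in the right (B) image that is absent from the left (A).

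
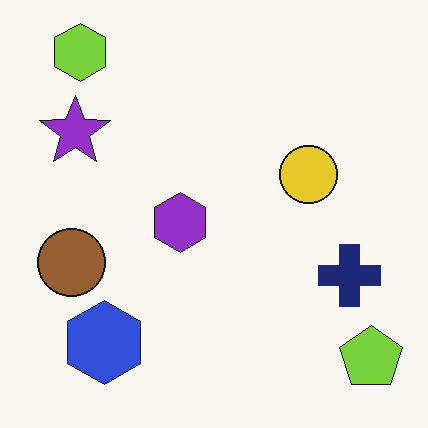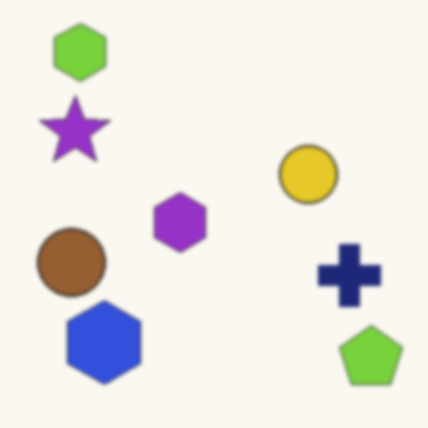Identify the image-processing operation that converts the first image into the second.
This is the original image given a subtle gaussian blur.

Shape edges and outlines are uniformly softened across the whole image.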